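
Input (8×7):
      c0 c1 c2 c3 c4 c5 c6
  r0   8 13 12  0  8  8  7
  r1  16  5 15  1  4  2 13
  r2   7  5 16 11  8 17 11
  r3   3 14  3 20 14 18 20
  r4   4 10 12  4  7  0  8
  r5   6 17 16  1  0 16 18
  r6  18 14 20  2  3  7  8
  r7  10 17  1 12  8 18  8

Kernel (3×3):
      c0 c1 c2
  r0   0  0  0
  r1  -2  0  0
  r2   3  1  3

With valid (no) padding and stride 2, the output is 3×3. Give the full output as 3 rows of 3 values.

42 53 66
52 55 17
116 39 40

Output[0,0]: The receptive field on the input at this output position is [8 13 12 / 16 5 15 / 7 5 16]. Elementwise product with the kernel and sum: 16·-2 + 7·3 + 5·1 + 16·3.
Output[0,1]: The receptive field on the input at this output position is [12 0 8 / 15 1 4 / 16 11 8]. Elementwise product with the kernel and sum: 15·-2 + 16·3 + 11·1 + 8·3.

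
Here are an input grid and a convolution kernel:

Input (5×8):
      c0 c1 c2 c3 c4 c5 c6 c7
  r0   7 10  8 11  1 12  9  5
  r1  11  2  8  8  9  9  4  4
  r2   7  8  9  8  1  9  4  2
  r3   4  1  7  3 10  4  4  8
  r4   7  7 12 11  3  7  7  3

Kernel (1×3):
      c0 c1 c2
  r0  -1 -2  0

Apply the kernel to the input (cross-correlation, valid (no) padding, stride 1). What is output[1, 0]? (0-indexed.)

The receptive field on the input at this output position is [11 2 8]. Elementwise product with the kernel and sum: 11·-1 + 2·-2.

-15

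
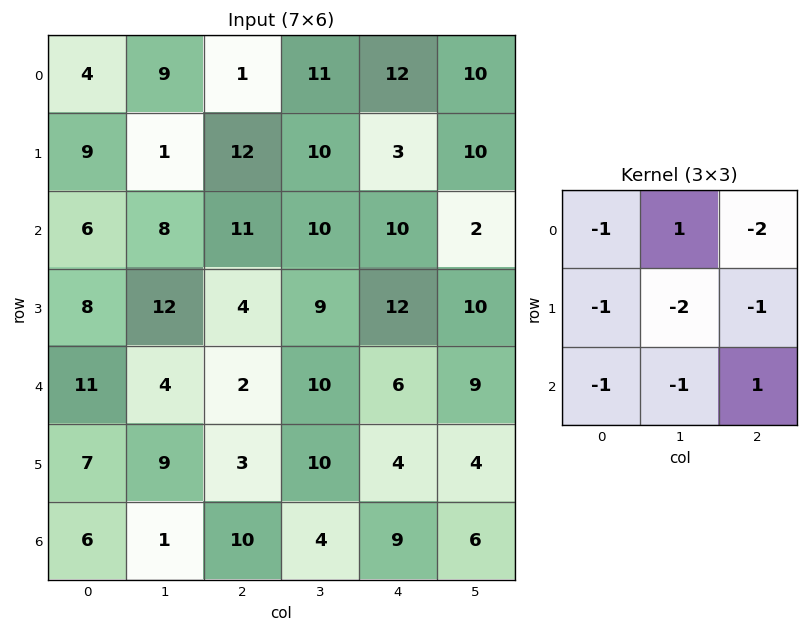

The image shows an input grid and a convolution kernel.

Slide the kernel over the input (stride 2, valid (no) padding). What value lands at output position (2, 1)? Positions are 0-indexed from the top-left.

The receptive field on the input at this output position is [2 10 6 / 3 10 4 / 10 4 9]. Elementwise product with the kernel and sum: 2·-1 + 10·1 + 6·-2 + 3·-1 + 10·-2 + 4·-1 + 10·-1 + 4·-1 + 9·1.

-36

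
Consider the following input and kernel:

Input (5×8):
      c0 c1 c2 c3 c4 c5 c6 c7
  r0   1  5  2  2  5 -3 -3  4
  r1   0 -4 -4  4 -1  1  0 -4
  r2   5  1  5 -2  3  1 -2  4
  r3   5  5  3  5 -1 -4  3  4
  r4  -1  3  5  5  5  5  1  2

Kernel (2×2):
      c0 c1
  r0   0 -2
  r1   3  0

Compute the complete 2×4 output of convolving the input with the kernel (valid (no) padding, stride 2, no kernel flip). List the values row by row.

-10 -16 3 -8
13 13 -5 1

Output[0,0]: The receptive field on the input at this output position is [1 5 / 0 -4]. Elementwise product with the kernel and sum: 5·-2 + 0·3.
Output[0,1]: The receptive field on the input at this output position is [2 2 / -4 4]. Elementwise product with the kernel and sum: 2·-2 + -4·3.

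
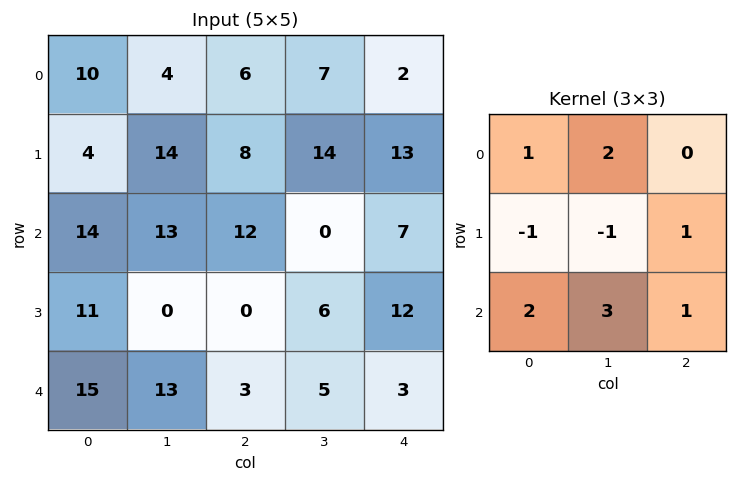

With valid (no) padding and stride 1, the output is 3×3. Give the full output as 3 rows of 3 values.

Output[0,0]: The receptive field on the input at this output position is [10 4 6 / 4 14 8 / 14 13 12]. Elementwise product with the kernel and sum: 10·1 + 4·2 + 4·-1 + 14·-1 + 8·1 + 14·2 + 13·3 + 12·1.

87 70 42
39 11 61
101 83 42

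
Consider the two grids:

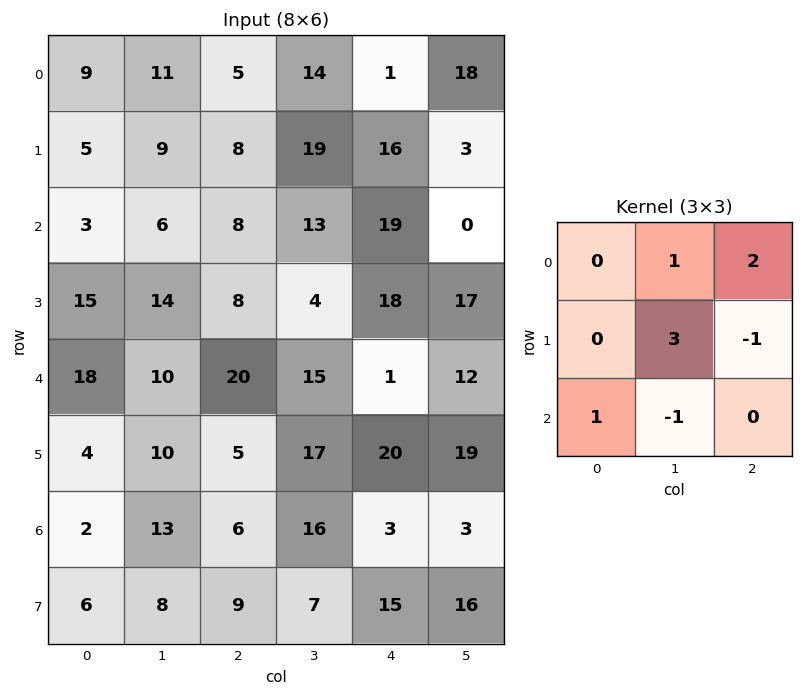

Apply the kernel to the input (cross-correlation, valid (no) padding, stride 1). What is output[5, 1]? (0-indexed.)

40

The receptive field on the input at this output position is [10 5 17 / 13 6 16 / 8 9 7]. Elementwise product with the kernel and sum: 5·1 + 17·2 + 6·3 + 16·-1 + 8·1 + 9·-1.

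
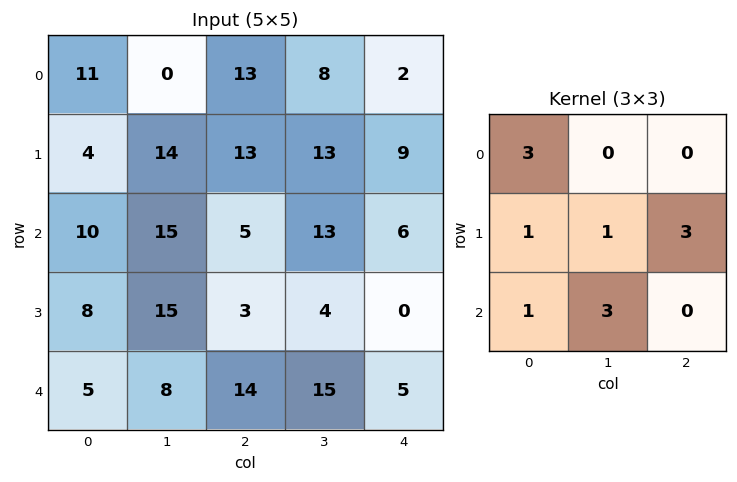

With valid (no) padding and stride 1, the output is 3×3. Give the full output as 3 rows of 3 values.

Output[0,0]: The receptive field on the input at this output position is [11 0 13 / 4 14 13 / 10 15 5]. Elementwise product with the kernel and sum: 11·3 + 4·1 + 14·1 + 13·3 + 10·1 + 15·3.

145 96 136
105 125 90
91 125 81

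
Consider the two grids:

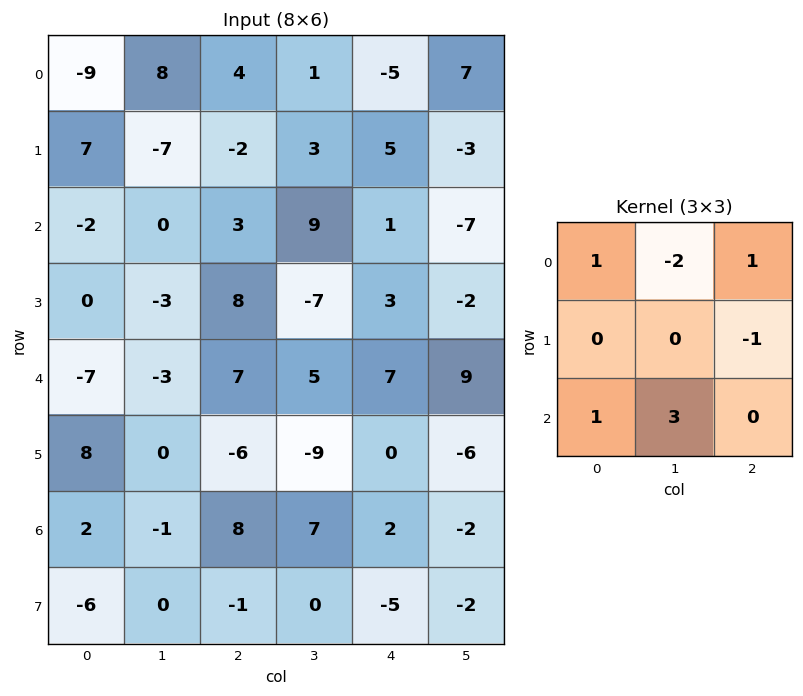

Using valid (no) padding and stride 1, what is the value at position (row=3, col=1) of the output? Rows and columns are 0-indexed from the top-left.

The receptive field on the input at this output position is [-3 8 -7 / -3 7 5 / 0 -6 -9]. Elementwise product with the kernel and sum: -3·1 + 8·-2 + -7·1 + 5·-1 + 0·1 + -6·3.

-49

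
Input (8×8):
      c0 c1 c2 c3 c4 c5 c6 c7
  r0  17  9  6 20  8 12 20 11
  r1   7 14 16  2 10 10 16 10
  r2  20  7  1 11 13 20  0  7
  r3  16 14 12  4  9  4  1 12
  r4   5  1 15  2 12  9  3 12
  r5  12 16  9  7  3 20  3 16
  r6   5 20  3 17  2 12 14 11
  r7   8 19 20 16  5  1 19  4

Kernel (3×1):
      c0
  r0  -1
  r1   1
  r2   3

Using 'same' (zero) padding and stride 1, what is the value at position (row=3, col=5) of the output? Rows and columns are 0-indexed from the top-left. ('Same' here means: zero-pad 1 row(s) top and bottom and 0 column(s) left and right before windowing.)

11

The receptive field on the zero-padded input at this output position is [20 / 4 / 9]. Elementwise product with the kernel and sum: 20·-1 + 4·1 + 9·3.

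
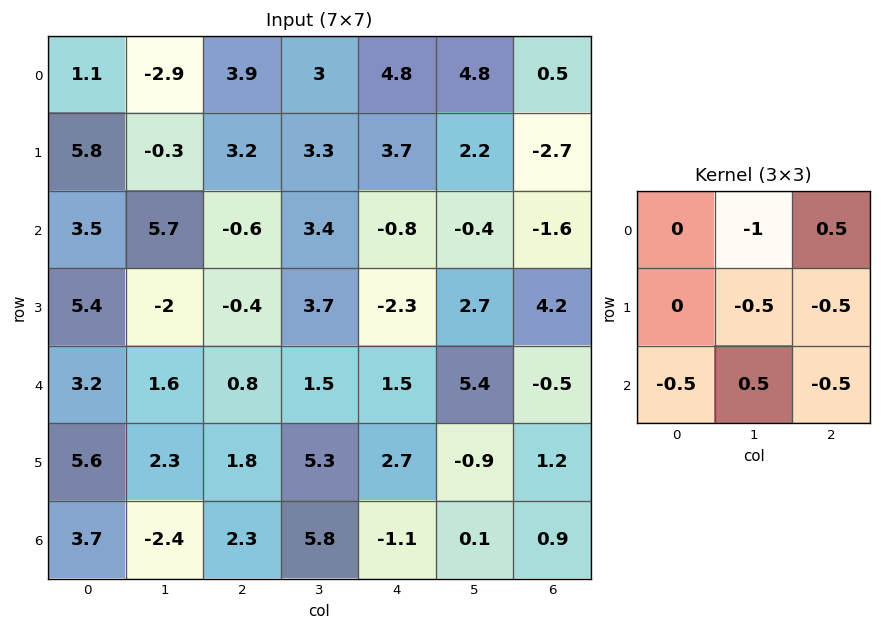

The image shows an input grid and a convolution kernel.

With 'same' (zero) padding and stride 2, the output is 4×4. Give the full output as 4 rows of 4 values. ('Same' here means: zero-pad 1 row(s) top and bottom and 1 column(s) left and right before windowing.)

3.95 -3.35 -5.7 -2.7
-6.85 -4 -6.35 4.25
-7.15 -1.8 -0.65 -2.9
-5.1 -3.2 -2.65 -1.65

Output[0,0]: The receptive field on the zero-padded input at this output position is [0 0 0 / 0 1.1 -2.9 / 0 5.8 -0.3]. Elementwise product with the kernel and sum: 0·-1 + 0·0.5 + 1.1·-0.5 + -2.9·-0.5 + 0·-0.5 + 5.8·0.5 + -0.3·-0.5.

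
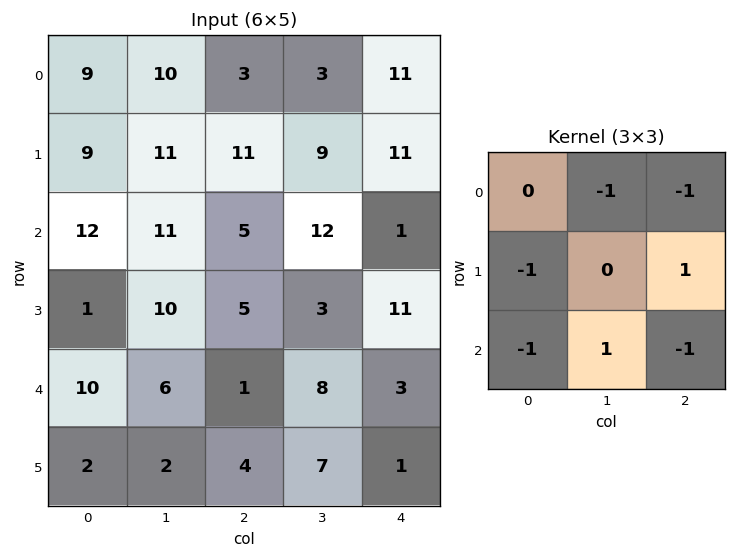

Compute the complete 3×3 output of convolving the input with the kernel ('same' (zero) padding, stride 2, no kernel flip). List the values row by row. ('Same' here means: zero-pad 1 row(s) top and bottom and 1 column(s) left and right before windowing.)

Output[0,0]: The receptive field on the zero-padded input at this output position is [0 0 0 / 0 9 10 / 0 9 11]. Elementwise product with the kernel and sum: 0·-1 + 0·-1 + 0·-1 + 10·1 + 0·-1 + 9·1 + 11·-1.
Output[0,1]: The receptive field on the zero-padded input at this output position is [0 0 0 / 10 3 3 / 11 11 9]. Elementwise product with the kernel and sum: 0·-1 + 0·-1 + 10·-1 + 3·1 + 11·-1 + 11·1 + 9·-1.

8 -16 -1
-18 -27 -15
-5 -11 -25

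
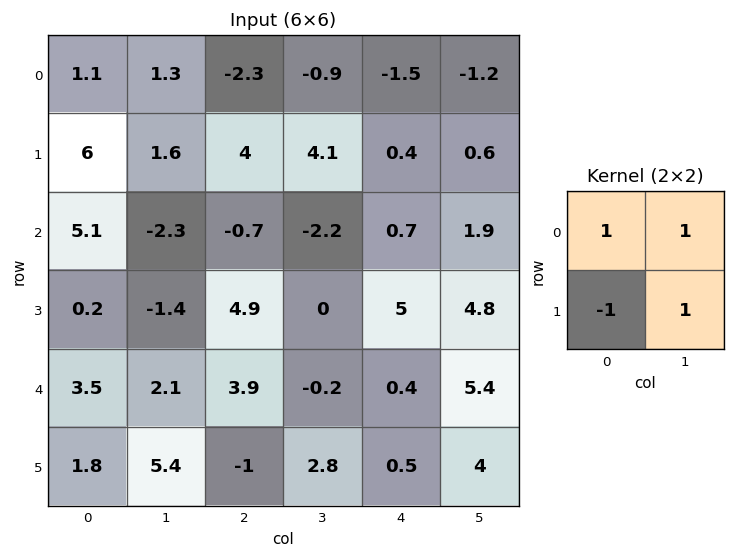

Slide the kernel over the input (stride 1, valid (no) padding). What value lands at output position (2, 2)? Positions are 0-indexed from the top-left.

-7.8

The receptive field on the input at this output position is [-0.7 -2.2 / 4.9 0]. Elementwise product with the kernel and sum: -0.7·1 + -2.2·1 + 4.9·-1 + 0·1.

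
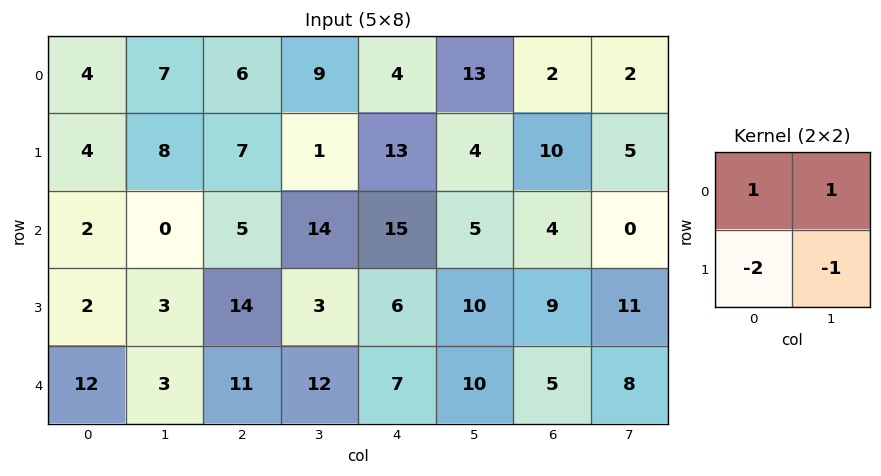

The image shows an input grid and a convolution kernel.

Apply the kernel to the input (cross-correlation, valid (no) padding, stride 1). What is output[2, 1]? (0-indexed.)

-15

The receptive field on the input at this output position is [0 5 / 3 14]. Elementwise product with the kernel and sum: 0·1 + 5·1 + 3·-2 + 14·-1.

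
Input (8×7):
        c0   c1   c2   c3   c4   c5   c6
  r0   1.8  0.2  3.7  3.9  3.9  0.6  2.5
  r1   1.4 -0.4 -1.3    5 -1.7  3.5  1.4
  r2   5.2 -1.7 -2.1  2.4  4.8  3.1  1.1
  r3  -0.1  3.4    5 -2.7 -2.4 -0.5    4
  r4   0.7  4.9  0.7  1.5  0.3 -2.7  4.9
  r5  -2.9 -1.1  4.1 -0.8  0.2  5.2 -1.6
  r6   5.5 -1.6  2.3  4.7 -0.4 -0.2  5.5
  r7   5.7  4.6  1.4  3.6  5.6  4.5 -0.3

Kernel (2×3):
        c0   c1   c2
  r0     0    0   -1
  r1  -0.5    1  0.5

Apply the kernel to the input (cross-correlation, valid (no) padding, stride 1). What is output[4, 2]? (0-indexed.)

-3.05

The receptive field on the input at this output position is [0.7 1.5 0.3 / 4.1 -0.8 0.2]. Elementwise product with the kernel and sum: 0.3·-1 + 4.1·-0.5 + -0.8·1 + 0.2·0.5.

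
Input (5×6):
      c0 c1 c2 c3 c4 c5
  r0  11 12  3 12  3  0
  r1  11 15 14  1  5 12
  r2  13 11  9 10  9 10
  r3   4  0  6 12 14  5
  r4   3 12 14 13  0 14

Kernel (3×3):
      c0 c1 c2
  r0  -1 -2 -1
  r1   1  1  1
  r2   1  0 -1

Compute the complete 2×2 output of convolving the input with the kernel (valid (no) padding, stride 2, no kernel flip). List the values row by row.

Output[0,0]: The receptive field on the input at this output position is [11 12 3 / 11 15 14 / 13 11 9]. Elementwise product with the kernel and sum: 11·-1 + 12·-2 + 3·-1 + 11·1 + 15·1 + 14·1 + 13·1 + 9·-1.

6 -10
-45 8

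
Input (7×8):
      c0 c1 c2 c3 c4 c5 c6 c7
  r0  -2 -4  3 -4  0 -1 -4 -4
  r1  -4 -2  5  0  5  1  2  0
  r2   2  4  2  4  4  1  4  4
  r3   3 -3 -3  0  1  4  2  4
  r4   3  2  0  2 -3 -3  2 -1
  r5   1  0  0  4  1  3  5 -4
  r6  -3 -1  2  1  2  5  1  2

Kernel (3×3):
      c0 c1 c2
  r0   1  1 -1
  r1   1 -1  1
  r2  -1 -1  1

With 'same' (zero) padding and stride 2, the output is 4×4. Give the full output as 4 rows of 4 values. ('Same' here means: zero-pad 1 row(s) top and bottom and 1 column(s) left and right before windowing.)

Output[0,0]: The receptive field on the zero-padded input at this output position is [0 0 0 / 0 -2 -4 / 0 -4 -2]. Elementwise product with the kernel and sum: 0·1 + 0·1 + 0·-1 + 0·1 + -2·-1 + -4·1 + 0·-1 + -4·-1 + -2·1.

0 -14 -9 -4
-6 15 8 2
4 2 -3 -16
3 -6 6 18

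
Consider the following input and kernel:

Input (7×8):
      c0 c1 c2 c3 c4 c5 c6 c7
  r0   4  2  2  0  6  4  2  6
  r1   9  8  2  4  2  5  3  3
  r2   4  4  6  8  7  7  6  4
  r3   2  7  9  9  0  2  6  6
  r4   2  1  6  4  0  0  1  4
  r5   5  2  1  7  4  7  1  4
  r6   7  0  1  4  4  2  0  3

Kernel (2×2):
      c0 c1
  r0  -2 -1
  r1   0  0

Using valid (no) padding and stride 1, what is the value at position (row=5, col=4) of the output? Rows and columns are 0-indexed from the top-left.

-15

The receptive field on the input at this output position is [4 7 / 4 2]. Elementwise product with the kernel and sum: 4·-2 + 7·-1.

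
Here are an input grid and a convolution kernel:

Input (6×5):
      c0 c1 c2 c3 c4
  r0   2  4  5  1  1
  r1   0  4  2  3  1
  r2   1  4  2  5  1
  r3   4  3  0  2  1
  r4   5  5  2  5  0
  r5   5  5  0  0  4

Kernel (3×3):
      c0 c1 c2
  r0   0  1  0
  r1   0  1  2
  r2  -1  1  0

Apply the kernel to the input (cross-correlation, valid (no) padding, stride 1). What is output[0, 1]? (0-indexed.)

The receptive field on the input at this output position is [4 5 1 / 4 2 3 / 4 2 5]. Elementwise product with the kernel and sum: 5·1 + 2·1 + 3·2 + 4·-1 + 2·1.

11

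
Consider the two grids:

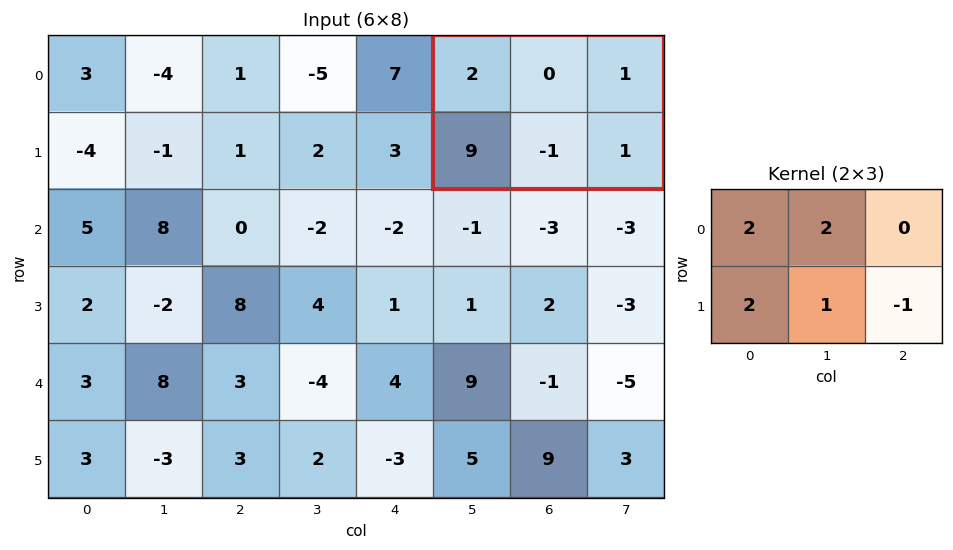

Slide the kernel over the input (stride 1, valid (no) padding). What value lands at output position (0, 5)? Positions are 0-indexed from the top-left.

The receptive field on the input at this output position is [2 0 1 / 9 -1 1]. Elementwise product with the kernel and sum: 2·2 + 0·2 + 9·2 + -1·1 + 1·-1.

20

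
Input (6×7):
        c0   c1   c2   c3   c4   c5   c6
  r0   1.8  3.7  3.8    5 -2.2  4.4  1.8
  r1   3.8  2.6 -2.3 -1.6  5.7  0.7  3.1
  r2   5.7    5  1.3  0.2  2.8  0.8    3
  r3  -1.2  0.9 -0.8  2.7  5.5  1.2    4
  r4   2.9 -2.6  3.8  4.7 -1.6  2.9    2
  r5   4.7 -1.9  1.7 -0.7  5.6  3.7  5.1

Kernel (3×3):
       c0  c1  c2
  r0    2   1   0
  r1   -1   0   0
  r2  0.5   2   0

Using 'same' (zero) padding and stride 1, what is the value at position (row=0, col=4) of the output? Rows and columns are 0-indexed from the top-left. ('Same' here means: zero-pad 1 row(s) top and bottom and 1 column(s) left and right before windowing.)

5.6

The receptive field on the zero-padded input at this output position is [0 0 0 / 5 -2.2 4.4 / -1.6 5.7 0.7]. Elementwise product with the kernel and sum: 0·2 + 0·1 + 5·-1 + -1.6·0.5 + 5.7·2.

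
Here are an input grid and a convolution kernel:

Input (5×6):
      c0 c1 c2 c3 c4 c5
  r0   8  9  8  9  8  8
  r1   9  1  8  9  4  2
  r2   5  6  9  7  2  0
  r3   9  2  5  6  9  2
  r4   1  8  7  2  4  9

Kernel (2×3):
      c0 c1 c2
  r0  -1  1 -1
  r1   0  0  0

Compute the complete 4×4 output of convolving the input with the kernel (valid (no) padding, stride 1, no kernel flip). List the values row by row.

-7 -10 -7 -9
-16 -2 -3 -7
-8 -4 -4 -5
-12 -3 -8 1

Output[0,0]: The receptive field on the input at this output position is [8 9 8 / 9 1 8]. Elementwise product with the kernel and sum: 8·-1 + 9·1 + 8·-1.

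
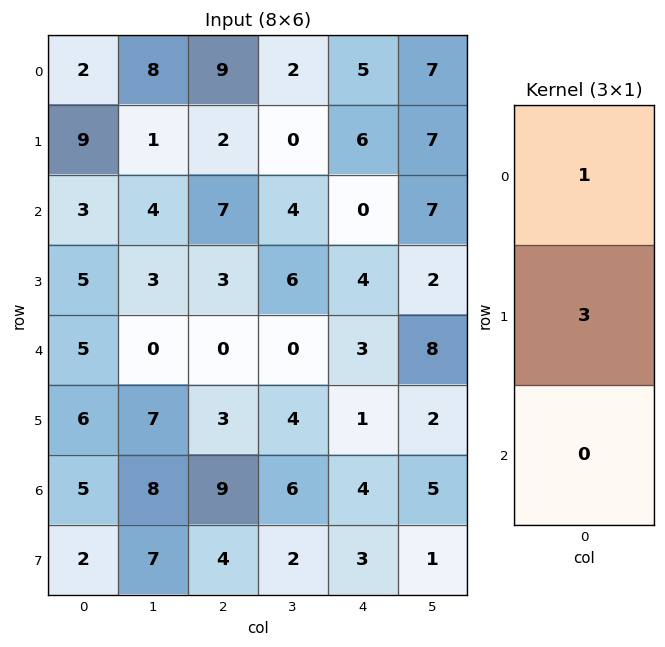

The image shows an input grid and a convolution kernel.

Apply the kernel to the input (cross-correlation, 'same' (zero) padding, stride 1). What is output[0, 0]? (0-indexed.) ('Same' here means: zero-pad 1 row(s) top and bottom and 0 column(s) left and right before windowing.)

6

The receptive field on the zero-padded input at this output position is [0 / 2 / 9]. Elementwise product with the kernel and sum: 0·1 + 2·3.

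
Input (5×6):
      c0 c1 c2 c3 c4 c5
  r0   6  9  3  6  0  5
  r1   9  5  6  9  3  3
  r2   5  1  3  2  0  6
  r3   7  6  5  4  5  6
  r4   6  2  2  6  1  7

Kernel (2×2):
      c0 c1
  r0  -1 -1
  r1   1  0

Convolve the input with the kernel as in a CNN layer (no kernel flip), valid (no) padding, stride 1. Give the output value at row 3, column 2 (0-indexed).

The receptive field on the input at this output position is [5 4 / 2 6]. Elementwise product with the kernel and sum: 5·-1 + 4·-1 + 2·1.

-7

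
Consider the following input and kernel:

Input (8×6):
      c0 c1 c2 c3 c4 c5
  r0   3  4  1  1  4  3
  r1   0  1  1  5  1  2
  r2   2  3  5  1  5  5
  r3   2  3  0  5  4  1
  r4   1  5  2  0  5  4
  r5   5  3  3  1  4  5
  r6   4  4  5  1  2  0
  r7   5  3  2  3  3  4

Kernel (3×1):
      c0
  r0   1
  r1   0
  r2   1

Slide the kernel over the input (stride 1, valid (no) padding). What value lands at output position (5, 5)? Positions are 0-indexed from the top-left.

9

The receptive field on the input at this output position is [5 / 0 / 4]. Elementwise product with the kernel and sum: 5·1 + 4·1.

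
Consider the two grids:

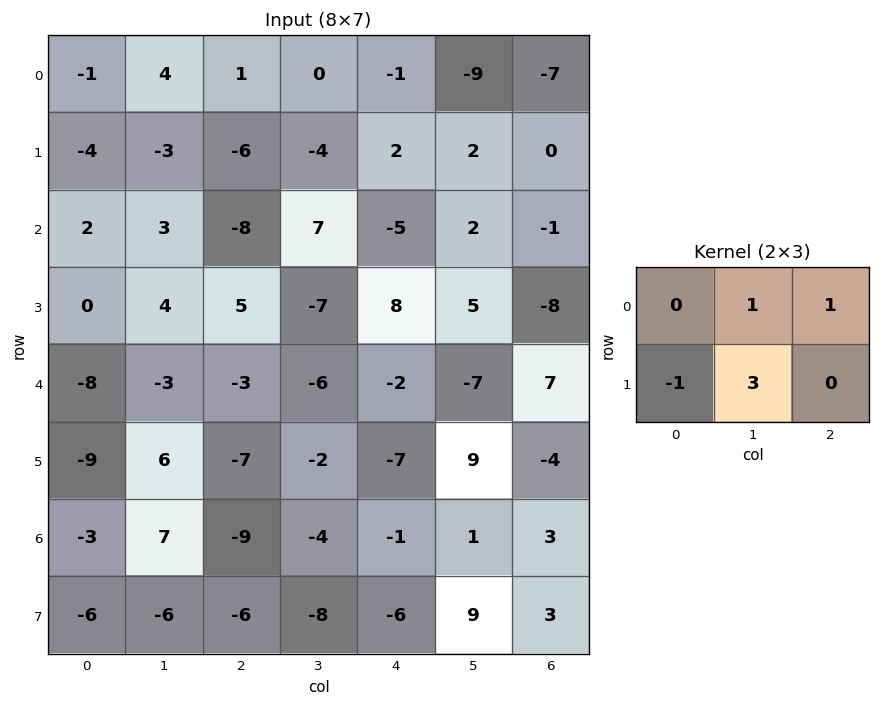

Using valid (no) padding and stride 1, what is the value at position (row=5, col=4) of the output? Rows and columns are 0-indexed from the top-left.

9

The receptive field on the input at this output position is [-7 9 -4 / -1 1 3]. Elementwise product with the kernel and sum: 9·1 + -4·1 + -1·-1 + 1·3.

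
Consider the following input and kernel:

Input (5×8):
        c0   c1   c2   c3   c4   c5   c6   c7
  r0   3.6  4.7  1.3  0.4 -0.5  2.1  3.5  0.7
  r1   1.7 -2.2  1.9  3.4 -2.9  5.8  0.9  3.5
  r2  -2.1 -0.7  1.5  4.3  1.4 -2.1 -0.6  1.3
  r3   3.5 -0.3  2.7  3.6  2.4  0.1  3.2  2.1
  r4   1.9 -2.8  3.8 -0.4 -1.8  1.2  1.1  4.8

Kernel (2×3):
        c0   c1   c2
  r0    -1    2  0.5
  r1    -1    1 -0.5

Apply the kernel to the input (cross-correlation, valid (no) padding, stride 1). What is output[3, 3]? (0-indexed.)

-0.75

The receptive field on the input at this output position is [3.6 2.4 0.1 / -0.4 -1.8 1.2]. Elementwise product with the kernel and sum: 3.6·-1 + 2.4·2 + 0.1·0.5 + -0.4·-1 + -1.8·1 + 1.2·-0.5.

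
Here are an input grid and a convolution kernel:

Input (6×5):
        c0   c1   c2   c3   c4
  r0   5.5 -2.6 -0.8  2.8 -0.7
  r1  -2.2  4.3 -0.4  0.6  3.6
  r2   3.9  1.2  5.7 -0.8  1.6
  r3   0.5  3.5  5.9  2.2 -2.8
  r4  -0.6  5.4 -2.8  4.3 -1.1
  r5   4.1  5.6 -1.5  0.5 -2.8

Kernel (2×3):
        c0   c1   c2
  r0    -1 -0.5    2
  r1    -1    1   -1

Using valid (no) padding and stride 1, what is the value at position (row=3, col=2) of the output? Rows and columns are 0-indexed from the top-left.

The receptive field on the input at this output position is [5.9 2.2 -2.8 / -2.8 4.3 -1.1]. Elementwise product with the kernel and sum: 5.9·-1 + 2.2·-0.5 + -2.8·2 + -2.8·-1 + 4.3·1 + -1.1·-1.

-4.4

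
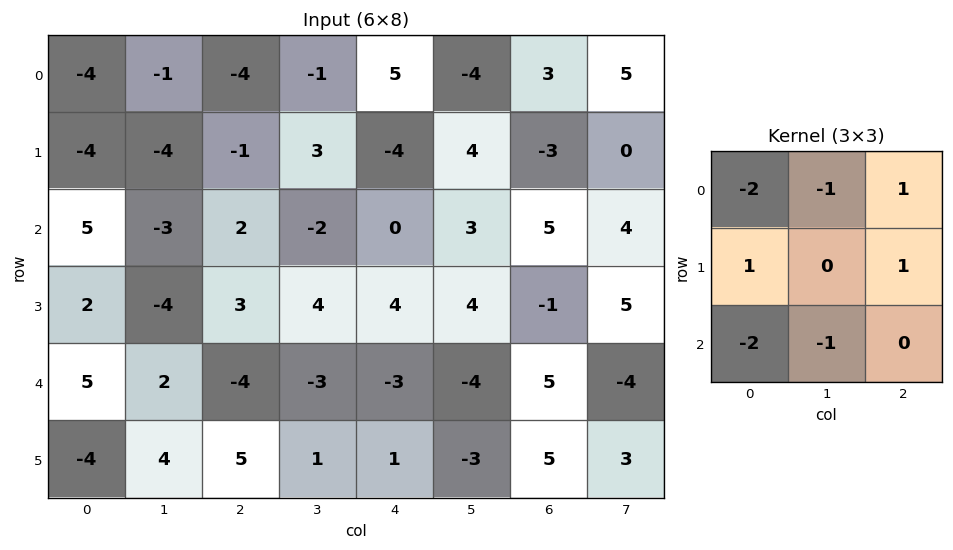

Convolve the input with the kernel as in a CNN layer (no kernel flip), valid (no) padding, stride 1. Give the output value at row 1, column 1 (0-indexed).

The receptive field on the input at this output position is [-4 -1 3 / -3 2 -2 / -4 3 4]. Elementwise product with the kernel and sum: -4·-2 + -1·-1 + 3·1 + -3·1 + -2·1 + -4·-2 + 3·-1.

12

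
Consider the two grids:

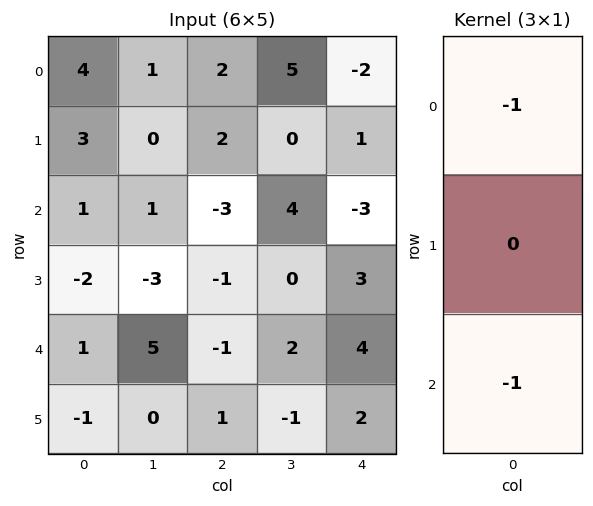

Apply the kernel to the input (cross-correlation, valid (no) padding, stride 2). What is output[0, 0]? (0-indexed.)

The receptive field on the input at this output position is [4 / 3 / 1]. Elementwise product with the kernel and sum: 4·-1 + 1·-1.

-5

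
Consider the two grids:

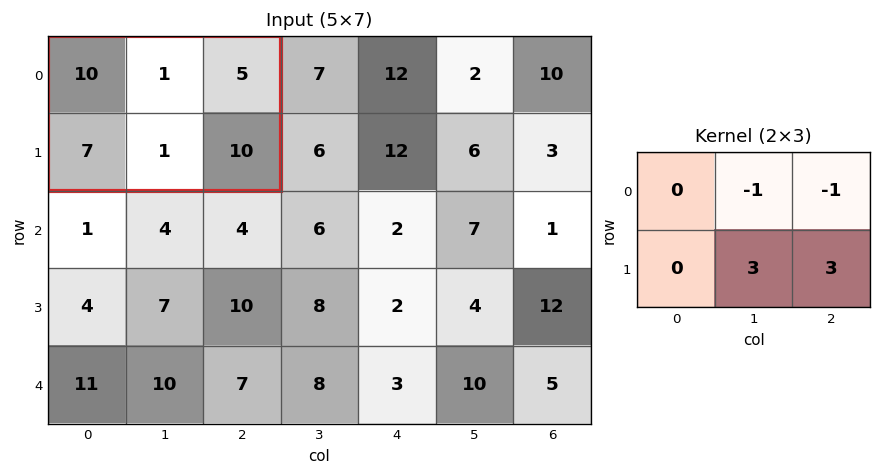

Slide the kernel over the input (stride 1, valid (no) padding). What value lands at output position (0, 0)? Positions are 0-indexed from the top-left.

The receptive field on the input at this output position is [10 1 5 / 7 1 10]. Elementwise product with the kernel and sum: 1·-1 + 5·-1 + 1·3 + 10·3.

27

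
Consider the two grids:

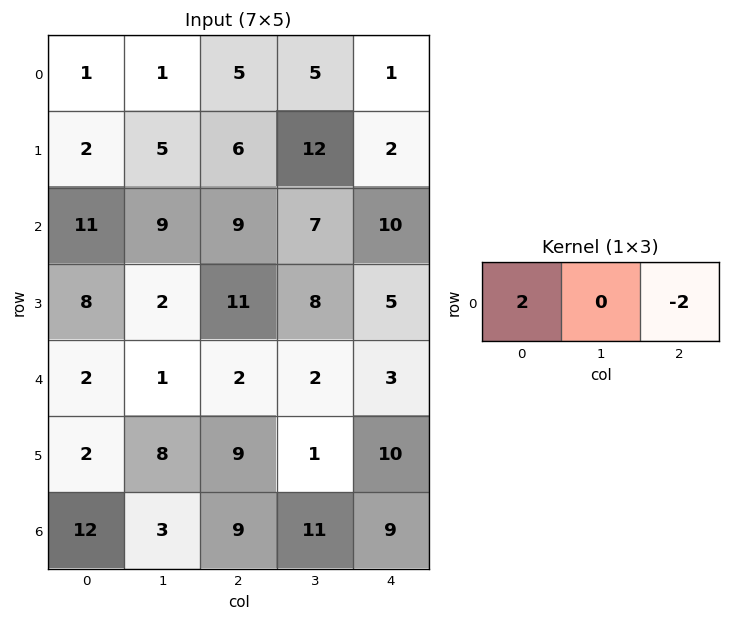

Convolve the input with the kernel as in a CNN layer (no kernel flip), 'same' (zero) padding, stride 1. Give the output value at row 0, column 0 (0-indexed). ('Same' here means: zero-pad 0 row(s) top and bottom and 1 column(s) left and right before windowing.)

The receptive field on the zero-padded input at this output position is [0 1 1]. Elementwise product with the kernel and sum: 0·2 + 1·-2.

-2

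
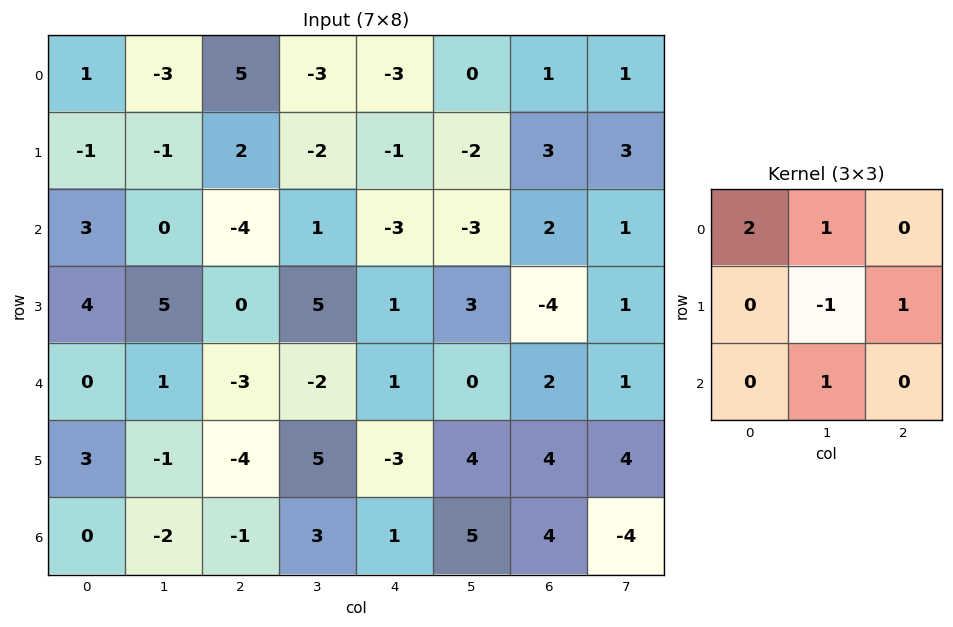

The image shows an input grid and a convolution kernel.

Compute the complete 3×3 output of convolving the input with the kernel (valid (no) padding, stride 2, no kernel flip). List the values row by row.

Output[0,0]: The receptive field on the input at this output position is [1 -3 5 / -1 -1 2 / 3 0 -4]. Elementwise product with the kernel and sum: 1·2 + -3·1 + -1·-1 + 2·1 + 0·1.
Output[0,1]: The receptive field on the input at this output position is [5 -3 -3 / 2 -2 -1 / -4 1 -3]. Elementwise product with the kernel and sum: 5·2 + -3·1 + -2·-1 + -1·1 + 1·1.

2 9 -4
2 -13 -16
-4 -13 7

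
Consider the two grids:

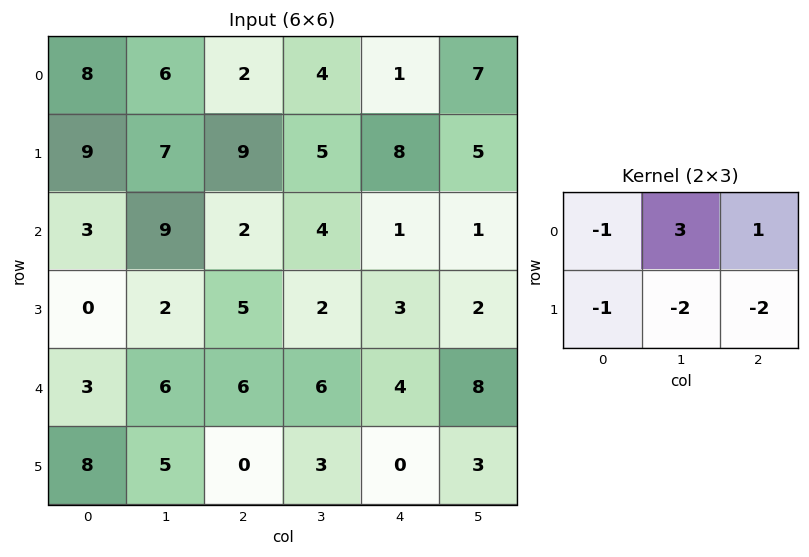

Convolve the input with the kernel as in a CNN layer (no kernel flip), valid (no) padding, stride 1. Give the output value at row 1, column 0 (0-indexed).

The receptive field on the input at this output position is [9 7 9 / 3 9 2]. Elementwise product with the kernel and sum: 9·-1 + 7·3 + 9·1 + 3·-1 + 9·-2 + 2·-2.

-4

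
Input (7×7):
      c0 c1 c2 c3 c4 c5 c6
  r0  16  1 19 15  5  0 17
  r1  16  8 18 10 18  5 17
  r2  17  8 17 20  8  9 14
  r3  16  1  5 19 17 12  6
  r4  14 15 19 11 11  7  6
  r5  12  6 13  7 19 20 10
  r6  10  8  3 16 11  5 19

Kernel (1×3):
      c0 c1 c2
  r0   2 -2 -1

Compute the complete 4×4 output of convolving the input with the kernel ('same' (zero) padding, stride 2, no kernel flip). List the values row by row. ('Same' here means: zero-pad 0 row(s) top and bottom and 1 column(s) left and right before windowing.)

Output[0,0]: The receptive field on the zero-padded input at this output position is [0 16 1]. Elementwise product with the kernel and sum: 0·2 + 16·-2 + 1·-1.
Output[0,1]: The receptive field on the zero-padded input at this output position is [1 19 15]. Elementwise product with the kernel and sum: 1·2 + 19·-2 + 15·-1.

-33 -51 20 -34
-42 -38 15 -10
-43 -19 -7 2
-28 -6 5 -28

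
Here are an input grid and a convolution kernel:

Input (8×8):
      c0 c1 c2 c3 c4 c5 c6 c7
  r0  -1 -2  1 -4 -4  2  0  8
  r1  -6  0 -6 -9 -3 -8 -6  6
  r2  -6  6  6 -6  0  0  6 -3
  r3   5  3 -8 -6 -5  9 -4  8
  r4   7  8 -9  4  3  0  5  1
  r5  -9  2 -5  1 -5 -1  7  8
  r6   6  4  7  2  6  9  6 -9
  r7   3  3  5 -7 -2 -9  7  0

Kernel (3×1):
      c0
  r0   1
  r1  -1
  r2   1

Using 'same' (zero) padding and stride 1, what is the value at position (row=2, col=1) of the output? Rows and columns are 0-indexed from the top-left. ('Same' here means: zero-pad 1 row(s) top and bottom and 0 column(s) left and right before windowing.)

-3

The receptive field on the zero-padded input at this output position is [0 / 6 / 3]. Elementwise product with the kernel and sum: 0·1 + 6·-1 + 3·1.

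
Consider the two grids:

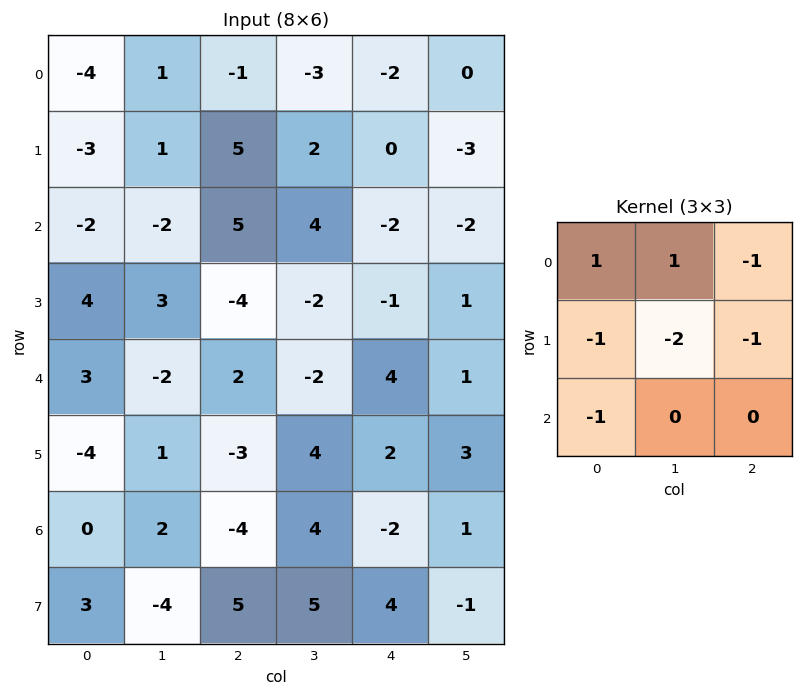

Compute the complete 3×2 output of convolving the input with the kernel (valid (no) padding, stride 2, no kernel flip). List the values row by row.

Output[0,0]: The receptive field on the input at this output position is [-4 1 -1 / -3 1 5 / -2 -2 5]. Elementwise product with the kernel and sum: -4·1 + 1·1 + -1·-1 + -3·-1 + 1·-2 + 5·-1 + -2·-1.

-4 -16
-18 18
4 -7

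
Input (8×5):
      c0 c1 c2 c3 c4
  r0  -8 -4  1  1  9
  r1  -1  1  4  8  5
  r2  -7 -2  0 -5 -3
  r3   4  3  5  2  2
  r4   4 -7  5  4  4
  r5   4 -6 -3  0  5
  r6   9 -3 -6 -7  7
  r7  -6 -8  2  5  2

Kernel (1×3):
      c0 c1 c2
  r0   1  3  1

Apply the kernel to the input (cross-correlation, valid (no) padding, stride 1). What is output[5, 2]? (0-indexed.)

2

The receptive field on the input at this output position is [-3 0 5]. Elementwise product with the kernel and sum: -3·1 + 0·3 + 5·1.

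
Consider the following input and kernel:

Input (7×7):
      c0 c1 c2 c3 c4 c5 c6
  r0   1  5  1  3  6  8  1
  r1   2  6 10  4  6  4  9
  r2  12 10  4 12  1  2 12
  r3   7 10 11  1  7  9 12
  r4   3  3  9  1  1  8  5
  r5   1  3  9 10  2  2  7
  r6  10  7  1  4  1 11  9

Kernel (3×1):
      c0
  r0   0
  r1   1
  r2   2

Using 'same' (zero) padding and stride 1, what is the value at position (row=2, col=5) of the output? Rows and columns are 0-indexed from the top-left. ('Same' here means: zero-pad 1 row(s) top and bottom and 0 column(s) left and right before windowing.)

20

The receptive field on the zero-padded input at this output position is [4 / 2 / 9]. Elementwise product with the kernel and sum: 2·1 + 9·2.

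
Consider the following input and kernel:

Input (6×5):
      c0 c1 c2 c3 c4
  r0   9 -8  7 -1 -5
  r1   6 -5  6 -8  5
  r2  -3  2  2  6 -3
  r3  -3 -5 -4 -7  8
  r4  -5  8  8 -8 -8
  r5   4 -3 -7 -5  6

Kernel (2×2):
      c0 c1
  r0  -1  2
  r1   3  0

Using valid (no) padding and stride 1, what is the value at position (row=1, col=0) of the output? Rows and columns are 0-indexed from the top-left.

The receptive field on the input at this output position is [6 -5 / -3 2]. Elementwise product with the kernel and sum: 6·-1 + -5·2 + -3·3.

-25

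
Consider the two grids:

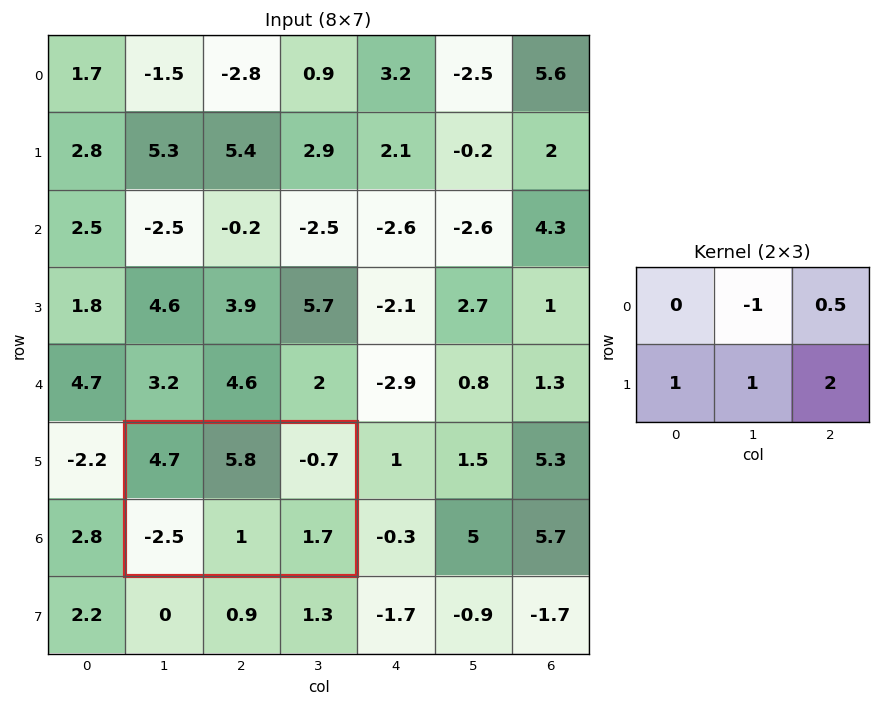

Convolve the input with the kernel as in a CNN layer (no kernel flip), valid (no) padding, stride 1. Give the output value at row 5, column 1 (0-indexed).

-4.25

The receptive field on the input at this output position is [4.7 5.8 -0.7 / -2.5 1 1.7]. Elementwise product with the kernel and sum: 5.8·-1 + -0.7·0.5 + -2.5·1 + 1·1 + 1.7·2.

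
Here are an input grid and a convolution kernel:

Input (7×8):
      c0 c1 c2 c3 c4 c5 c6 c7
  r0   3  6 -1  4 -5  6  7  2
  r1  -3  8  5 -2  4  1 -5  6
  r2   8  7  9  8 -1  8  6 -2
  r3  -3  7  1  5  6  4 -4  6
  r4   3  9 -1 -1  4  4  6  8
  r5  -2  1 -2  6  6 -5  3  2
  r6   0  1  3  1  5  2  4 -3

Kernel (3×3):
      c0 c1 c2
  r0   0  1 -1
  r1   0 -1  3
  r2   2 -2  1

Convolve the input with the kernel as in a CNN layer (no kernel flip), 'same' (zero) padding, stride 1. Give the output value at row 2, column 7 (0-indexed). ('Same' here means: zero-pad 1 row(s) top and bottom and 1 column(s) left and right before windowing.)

The receptive field on the zero-padded input at this output position is [-5 6 0 / 6 -2 0 / -4 6 0]. Elementwise product with the kernel and sum: 6·1 + 0·-1 + -2·-1 + 0·3 + -4·2 + 6·-2 + 0·1.

-12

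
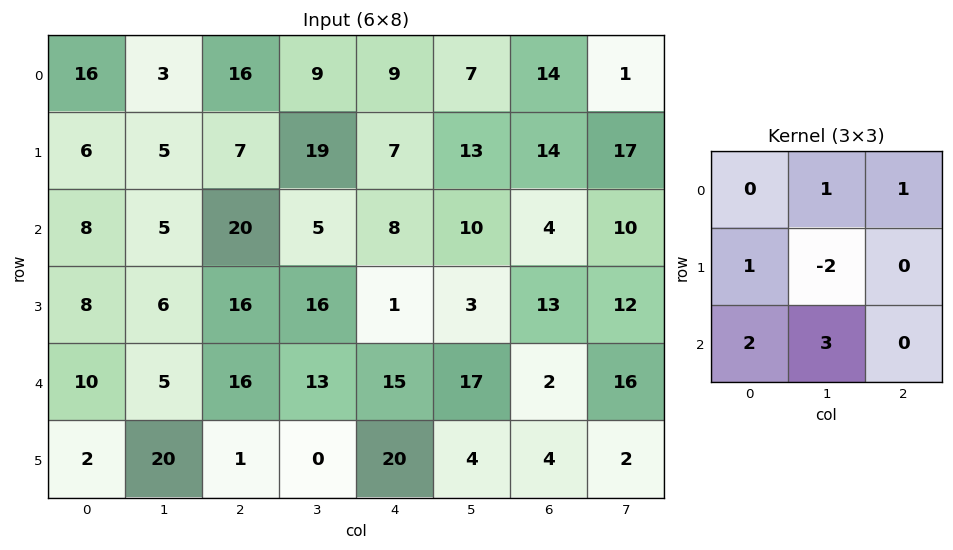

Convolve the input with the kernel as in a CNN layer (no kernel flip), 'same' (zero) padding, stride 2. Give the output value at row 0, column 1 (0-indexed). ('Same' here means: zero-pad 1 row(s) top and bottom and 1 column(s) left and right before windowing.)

The receptive field on the zero-padded input at this output position is [0 0 0 / 3 16 9 / 5 7 19]. Elementwise product with the kernel and sum: 0·1 + 0·1 + 3·1 + 16·-2 + 5·2 + 7·3.

2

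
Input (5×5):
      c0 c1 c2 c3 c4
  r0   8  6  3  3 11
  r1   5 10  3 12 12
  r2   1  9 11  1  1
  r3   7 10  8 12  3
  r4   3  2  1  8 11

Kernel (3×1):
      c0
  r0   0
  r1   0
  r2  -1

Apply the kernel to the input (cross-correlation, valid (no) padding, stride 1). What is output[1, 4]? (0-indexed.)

-3

The receptive field on the input at this output position is [12 / 1 / 3]. Elementwise product with the kernel and sum: 3·-1.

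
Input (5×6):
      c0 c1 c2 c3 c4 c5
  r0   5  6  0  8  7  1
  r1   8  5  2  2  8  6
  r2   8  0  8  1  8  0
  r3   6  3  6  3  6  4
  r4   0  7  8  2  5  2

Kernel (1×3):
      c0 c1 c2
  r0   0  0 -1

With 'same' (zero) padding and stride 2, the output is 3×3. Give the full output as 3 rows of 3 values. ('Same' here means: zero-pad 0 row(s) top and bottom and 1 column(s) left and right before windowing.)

Output[0,0]: The receptive field on the zero-padded input at this output position is [0 5 6]. Elementwise product with the kernel and sum: 6·-1.
Output[0,1]: The receptive field on the zero-padded input at this output position is [6 0 8]. Elementwise product with the kernel and sum: 8·-1.

-6 -8 -1
0 -1 0
-7 -2 -2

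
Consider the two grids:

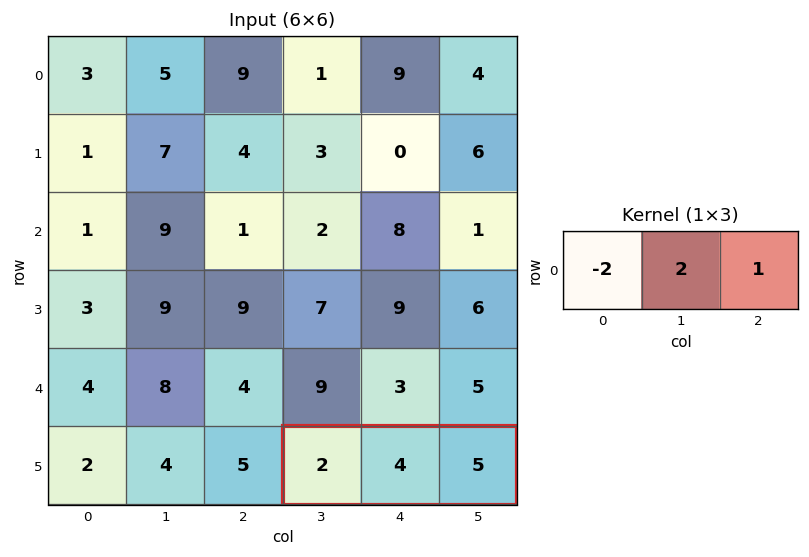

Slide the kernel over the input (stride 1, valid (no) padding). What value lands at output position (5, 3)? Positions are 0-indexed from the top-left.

9

The receptive field on the input at this output position is [2 4 5]. Elementwise product with the kernel and sum: 2·-2 + 4·2 + 5·1.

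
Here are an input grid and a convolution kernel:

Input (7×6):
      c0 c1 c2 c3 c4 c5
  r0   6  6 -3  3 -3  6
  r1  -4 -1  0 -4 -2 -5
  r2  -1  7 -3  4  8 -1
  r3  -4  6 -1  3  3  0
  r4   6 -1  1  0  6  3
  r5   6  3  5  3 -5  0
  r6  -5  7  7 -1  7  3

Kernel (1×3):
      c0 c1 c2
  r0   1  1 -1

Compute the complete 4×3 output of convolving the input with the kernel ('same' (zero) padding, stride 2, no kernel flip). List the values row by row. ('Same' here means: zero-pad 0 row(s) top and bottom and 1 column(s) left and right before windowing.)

0 0 -6
-8 0 13
7 0 3
-12 15 3

Output[0,0]: The receptive field on the zero-padded input at this output position is [0 6 6]. Elementwise product with the kernel and sum: 0·1 + 6·1 + 6·-1.
Output[0,1]: The receptive field on the zero-padded input at this output position is [6 -3 3]. Elementwise product with the kernel and sum: 6·1 + -3·1 + 3·-1.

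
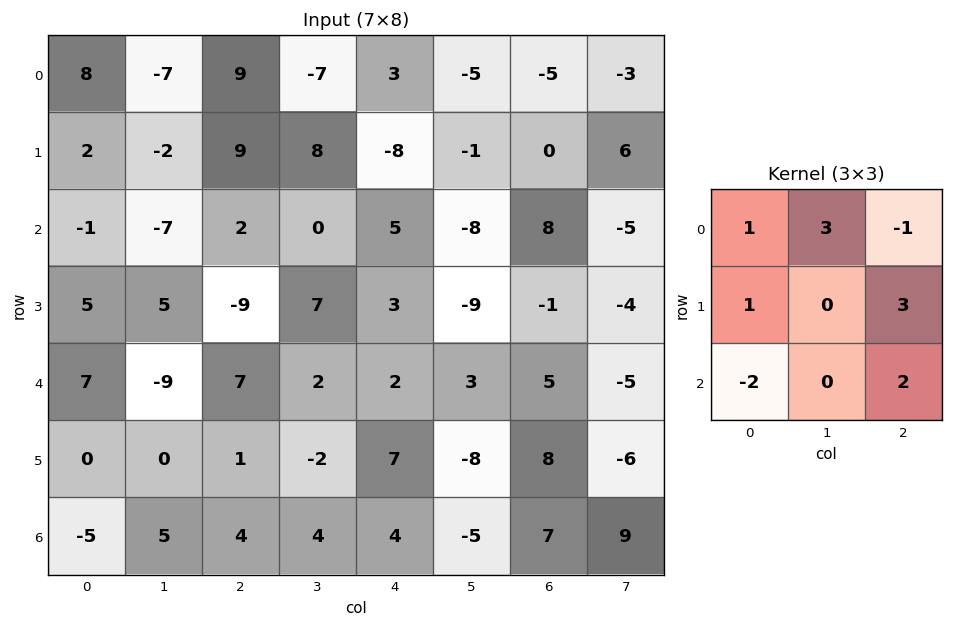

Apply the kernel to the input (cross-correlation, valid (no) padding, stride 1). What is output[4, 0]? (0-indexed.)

-6

The receptive field on the input at this output position is [7 -9 7 / 0 0 1 / -5 5 4]. Elementwise product with the kernel and sum: 7·1 + -9·3 + 7·-1 + 0·1 + 1·3 + -5·-2 + 4·2.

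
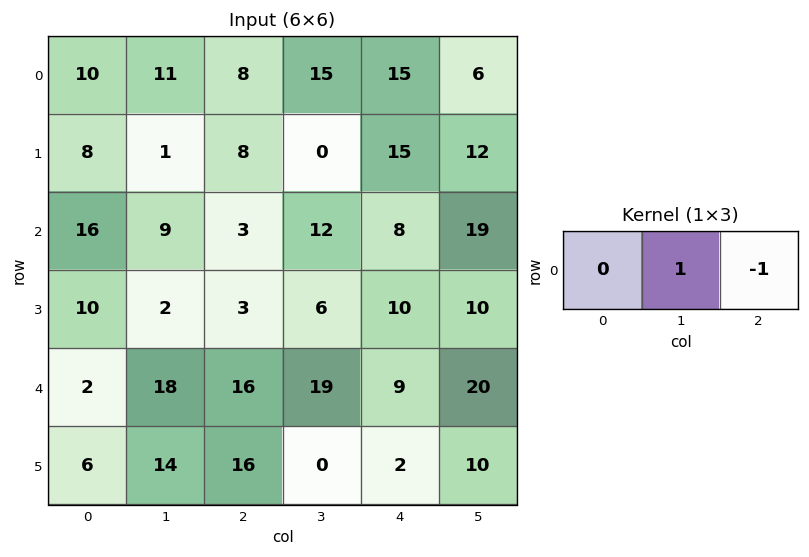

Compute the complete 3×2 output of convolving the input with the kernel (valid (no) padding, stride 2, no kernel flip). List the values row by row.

3 0
6 4
2 10

Output[0,0]: The receptive field on the input at this output position is [10 11 8]. Elementwise product with the kernel and sum: 11·1 + 8·-1.
Output[0,1]: The receptive field on the input at this output position is [8 15 15]. Elementwise product with the kernel and sum: 15·1 + 15·-1.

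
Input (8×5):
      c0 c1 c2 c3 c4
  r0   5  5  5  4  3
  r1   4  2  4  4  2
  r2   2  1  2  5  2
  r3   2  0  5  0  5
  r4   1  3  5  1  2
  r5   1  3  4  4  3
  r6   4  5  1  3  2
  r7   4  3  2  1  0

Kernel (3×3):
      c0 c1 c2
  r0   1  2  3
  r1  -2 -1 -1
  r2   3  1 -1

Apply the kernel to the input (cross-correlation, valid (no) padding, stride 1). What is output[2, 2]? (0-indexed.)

The receptive field on the input at this output position is [2 5 2 / 5 0 5 / 5 1 2]. Elementwise product with the kernel and sum: 2·1 + 5·2 + 2·3 + 5·-2 + 0·-1 + 5·-1 + 5·3 + 1·1 + 2·-1.

17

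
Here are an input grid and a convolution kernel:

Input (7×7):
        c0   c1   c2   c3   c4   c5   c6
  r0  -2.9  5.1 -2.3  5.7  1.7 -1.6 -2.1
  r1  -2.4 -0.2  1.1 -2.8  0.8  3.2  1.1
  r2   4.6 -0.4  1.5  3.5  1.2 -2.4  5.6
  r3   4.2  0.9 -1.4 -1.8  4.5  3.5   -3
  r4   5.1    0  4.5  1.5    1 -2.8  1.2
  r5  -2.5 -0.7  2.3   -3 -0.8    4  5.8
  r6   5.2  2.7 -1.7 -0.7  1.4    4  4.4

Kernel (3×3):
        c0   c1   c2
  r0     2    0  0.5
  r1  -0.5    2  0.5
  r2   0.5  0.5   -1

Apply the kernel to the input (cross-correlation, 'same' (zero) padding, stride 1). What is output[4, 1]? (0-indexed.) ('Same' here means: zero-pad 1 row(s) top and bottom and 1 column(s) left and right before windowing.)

The receptive field on the zero-padded input at this output position is [4.2 0.9 -1.4 / 5.1 0 4.5 / -2.5 -0.7 2.3]. Elementwise product with the kernel and sum: 4.2·2 + -1.4·0.5 + 5.1·-0.5 + 0·2 + 4.5·0.5 + -2.5·0.5 + -0.7·0.5 + 2.3·-1.

3.5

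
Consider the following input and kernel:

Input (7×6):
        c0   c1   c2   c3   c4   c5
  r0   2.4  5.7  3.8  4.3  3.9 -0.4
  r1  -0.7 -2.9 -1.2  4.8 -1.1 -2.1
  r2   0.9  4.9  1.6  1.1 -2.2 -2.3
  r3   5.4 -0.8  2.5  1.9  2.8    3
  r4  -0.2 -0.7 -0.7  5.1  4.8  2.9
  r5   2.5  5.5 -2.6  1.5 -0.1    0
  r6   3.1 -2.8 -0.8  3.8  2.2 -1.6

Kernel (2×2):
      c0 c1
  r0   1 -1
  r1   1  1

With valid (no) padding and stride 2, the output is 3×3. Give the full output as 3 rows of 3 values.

Output[0,0]: The receptive field on the input at this output position is [2.4 5.7 / -0.7 -2.9]. Elementwise product with the kernel and sum: 2.4·1 + 5.7·-1 + -0.7·1 + -2.9·1.
Output[0,1]: The receptive field on the input at this output position is [3.8 4.3 / -1.2 4.8]. Elementwise product with the kernel and sum: 3.8·1 + 4.3·-1 + -1.2·1 + 4.8·1.

-6.9 3.1 1.1
0.6 4.9 5.9
8.5 -6.9 1.8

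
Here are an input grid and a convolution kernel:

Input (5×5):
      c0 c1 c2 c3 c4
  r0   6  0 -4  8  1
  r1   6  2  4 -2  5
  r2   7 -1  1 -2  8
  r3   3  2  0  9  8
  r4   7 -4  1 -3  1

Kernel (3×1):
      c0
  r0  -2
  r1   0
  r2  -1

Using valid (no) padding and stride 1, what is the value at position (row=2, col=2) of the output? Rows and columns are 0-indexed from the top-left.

The receptive field on the input at this output position is [1 / 0 / 1]. Elementwise product with the kernel and sum: 1·-2 + 1·-1.

-3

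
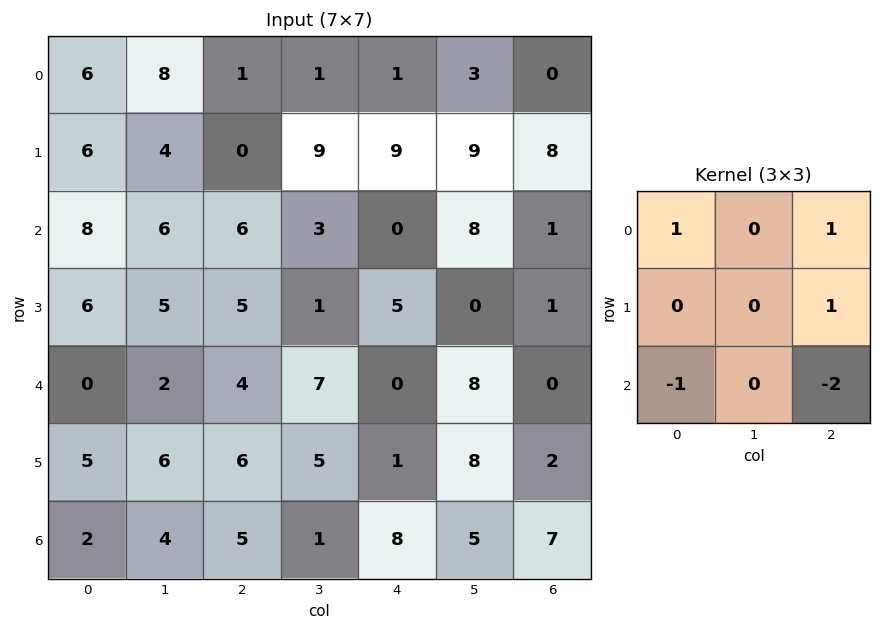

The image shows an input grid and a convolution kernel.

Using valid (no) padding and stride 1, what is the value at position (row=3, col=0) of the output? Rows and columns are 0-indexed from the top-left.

The receptive field on the input at this output position is [6 5 5 / 0 2 4 / 5 6 6]. Elementwise product with the kernel and sum: 6·1 + 5·1 + 4·1 + 5·-1 + 6·-2.

-2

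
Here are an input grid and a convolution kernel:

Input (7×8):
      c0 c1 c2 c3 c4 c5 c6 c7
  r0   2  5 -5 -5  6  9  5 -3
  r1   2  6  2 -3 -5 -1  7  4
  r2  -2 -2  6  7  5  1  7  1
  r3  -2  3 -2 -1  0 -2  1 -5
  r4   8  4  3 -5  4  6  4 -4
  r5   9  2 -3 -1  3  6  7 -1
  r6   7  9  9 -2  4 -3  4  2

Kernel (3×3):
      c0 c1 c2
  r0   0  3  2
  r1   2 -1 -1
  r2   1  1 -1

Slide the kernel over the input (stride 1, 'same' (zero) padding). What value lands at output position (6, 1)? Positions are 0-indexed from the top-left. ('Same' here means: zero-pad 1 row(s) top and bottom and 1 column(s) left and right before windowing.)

-4

The receptive field on the zero-padded input at this output position is [9 2 -3 / 7 9 9 / 0 0 0]. Elementwise product with the kernel and sum: 2·3 + -3·2 + 7·2 + 9·-1 + 9·-1 + 0·1 + 0·1 + 0·-1.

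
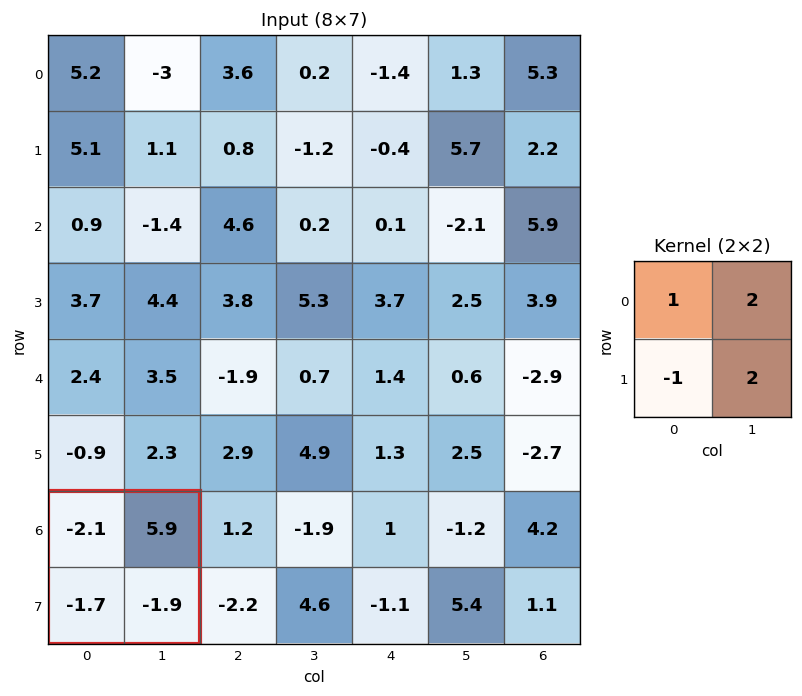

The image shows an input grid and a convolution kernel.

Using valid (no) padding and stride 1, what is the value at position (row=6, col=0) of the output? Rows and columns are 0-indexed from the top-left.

The receptive field on the input at this output position is [-2.1 5.9 / -1.7 -1.9]. Elementwise product with the kernel and sum: -2.1·1 + 5.9·2 + -1.7·-1 + -1.9·2.

7.6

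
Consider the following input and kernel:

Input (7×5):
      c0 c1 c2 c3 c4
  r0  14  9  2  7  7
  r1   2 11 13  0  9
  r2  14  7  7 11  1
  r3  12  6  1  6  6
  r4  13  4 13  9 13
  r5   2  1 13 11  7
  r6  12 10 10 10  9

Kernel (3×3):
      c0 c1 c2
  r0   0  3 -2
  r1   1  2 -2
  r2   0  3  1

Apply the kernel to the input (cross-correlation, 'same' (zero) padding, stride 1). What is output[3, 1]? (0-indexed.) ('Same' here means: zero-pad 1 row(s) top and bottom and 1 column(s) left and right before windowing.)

54

The receptive field on the zero-padded input at this output position is [14 7 7 / 12 6 1 / 13 4 13]. Elementwise product with the kernel and sum: 7·3 + 7·-2 + 12·1 + 6·2 + 1·-2 + 4·3 + 13·1.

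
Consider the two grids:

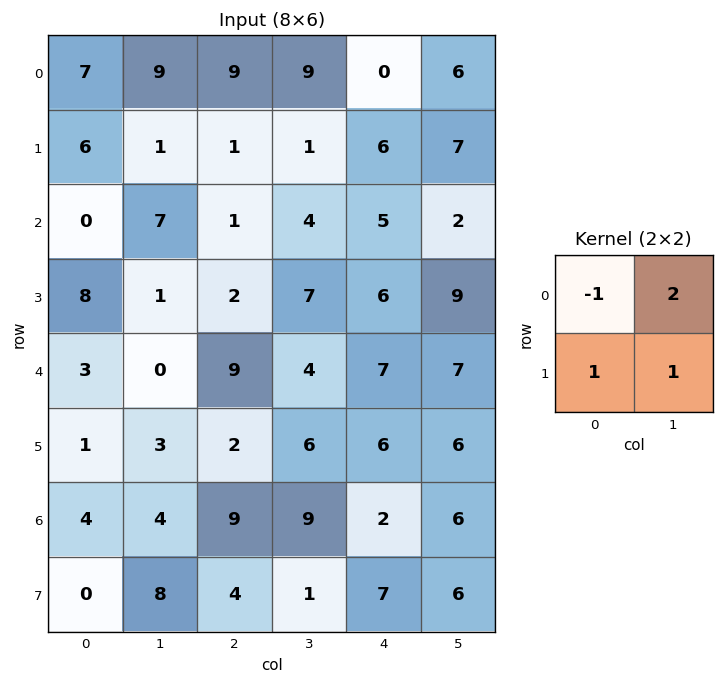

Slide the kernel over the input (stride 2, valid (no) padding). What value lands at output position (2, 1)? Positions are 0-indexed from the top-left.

The receptive field on the input at this output position is [9 4 / 2 6]. Elementwise product with the kernel and sum: 9·-1 + 4·2 + 2·1 + 6·1.

7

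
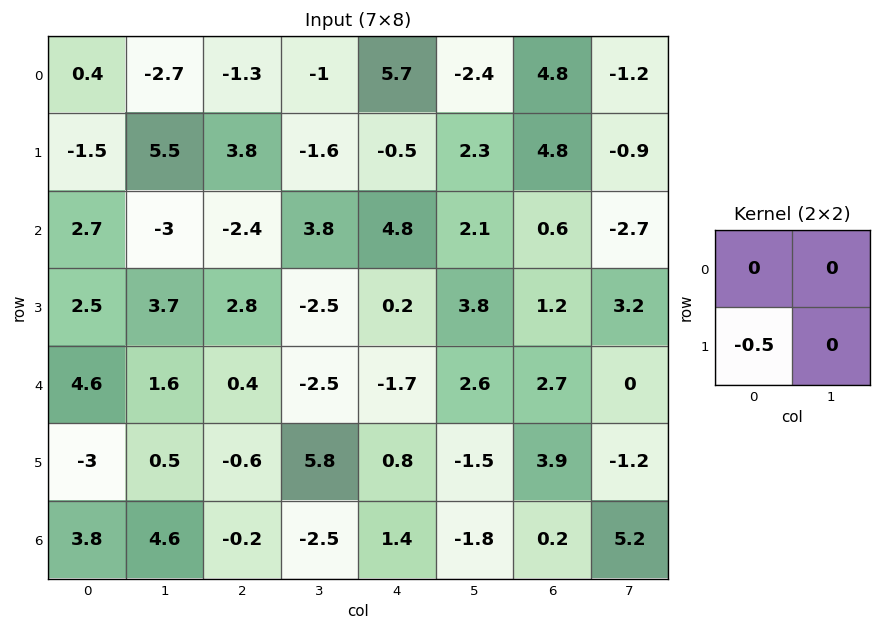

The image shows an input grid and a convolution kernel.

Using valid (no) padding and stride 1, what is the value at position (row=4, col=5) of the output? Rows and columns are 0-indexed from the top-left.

0.75

The receptive field on the input at this output position is [2.6 2.7 / -1.5 3.9]. Elementwise product with the kernel and sum: -1.5·-0.5.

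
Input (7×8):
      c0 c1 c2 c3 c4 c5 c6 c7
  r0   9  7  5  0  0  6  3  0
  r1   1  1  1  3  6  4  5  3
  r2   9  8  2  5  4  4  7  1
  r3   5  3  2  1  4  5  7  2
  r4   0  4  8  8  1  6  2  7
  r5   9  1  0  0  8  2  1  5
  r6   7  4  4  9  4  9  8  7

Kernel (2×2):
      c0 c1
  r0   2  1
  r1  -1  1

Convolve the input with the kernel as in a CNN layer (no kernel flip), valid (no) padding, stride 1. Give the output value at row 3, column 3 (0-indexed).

-1

The receptive field on the input at this output position is [1 4 / 8 1]. Elementwise product with the kernel and sum: 1·2 + 4·1 + 8·-1 + 1·1.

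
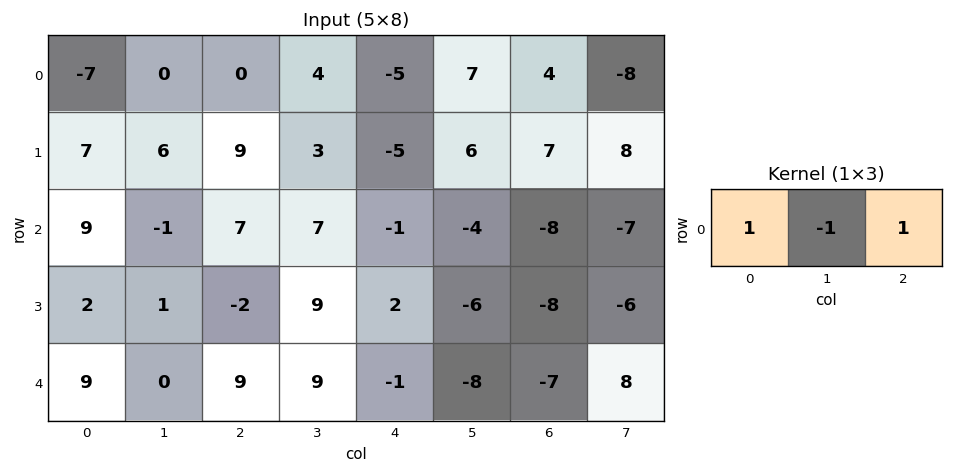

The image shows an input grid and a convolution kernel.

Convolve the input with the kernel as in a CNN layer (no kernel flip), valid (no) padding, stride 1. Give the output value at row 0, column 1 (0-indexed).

4

The receptive field on the input at this output position is [0 0 4]. Elementwise product with the kernel and sum: 0·1 + 0·-1 + 4·1.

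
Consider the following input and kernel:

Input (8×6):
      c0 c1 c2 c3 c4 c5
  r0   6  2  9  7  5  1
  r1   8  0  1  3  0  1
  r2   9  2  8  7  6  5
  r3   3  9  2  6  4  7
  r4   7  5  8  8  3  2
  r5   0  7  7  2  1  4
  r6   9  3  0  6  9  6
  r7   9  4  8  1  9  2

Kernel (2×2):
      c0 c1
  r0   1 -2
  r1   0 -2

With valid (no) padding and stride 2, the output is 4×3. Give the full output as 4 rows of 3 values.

Output[0,0]: The receptive field on the input at this output position is [6 2 / 8 0]. Elementwise product with the kernel and sum: 6·1 + 2·-2 + 0·-2.
Output[0,1]: The receptive field on the input at this output position is [9 7 / 1 3]. Elementwise product with the kernel and sum: 9·1 + 7·-2 + 3·-2.

2 -11 1
-13 -18 -18
-17 -12 -9
-5 -14 -7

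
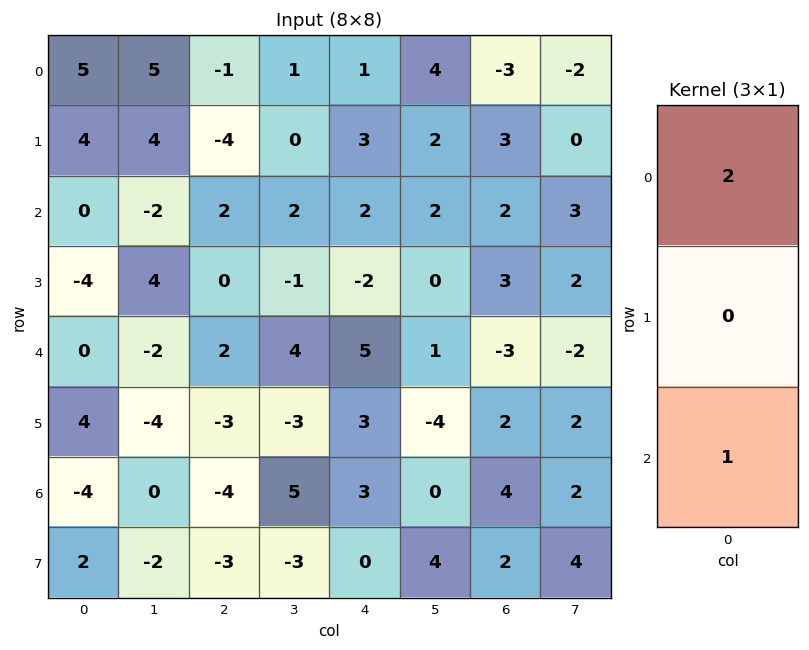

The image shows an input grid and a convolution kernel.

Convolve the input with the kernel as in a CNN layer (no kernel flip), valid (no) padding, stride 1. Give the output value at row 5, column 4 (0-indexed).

The receptive field on the input at this output position is [3 / 3 / 0]. Elementwise product with the kernel and sum: 3·2 + 0·1.

6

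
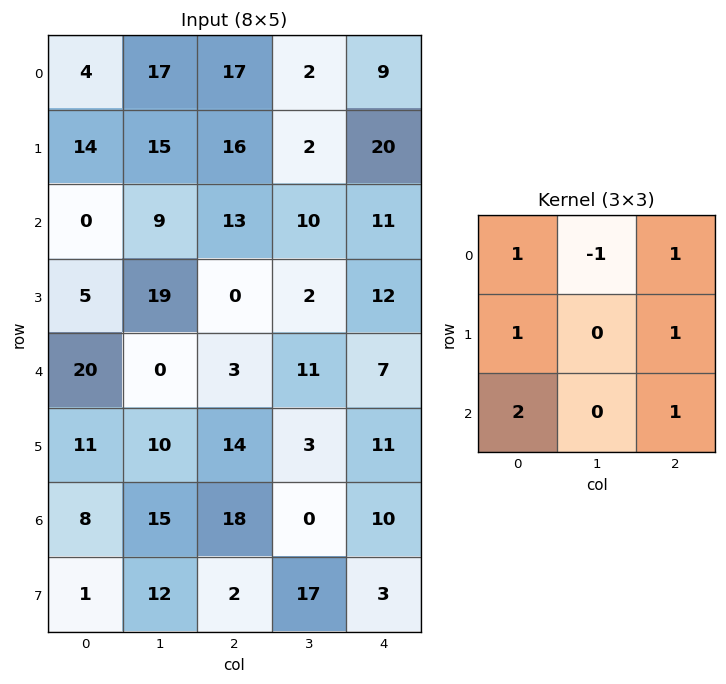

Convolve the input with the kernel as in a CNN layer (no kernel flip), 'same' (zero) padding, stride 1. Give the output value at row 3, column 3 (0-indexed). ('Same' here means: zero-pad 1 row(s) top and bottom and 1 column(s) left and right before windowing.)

The receptive field on the zero-padded input at this output position is [13 10 11 / 0 2 12 / 3 11 7]. Elementwise product with the kernel and sum: 13·1 + 10·-1 + 11·1 + 0·1 + 12·1 + 3·2 + 7·1.

39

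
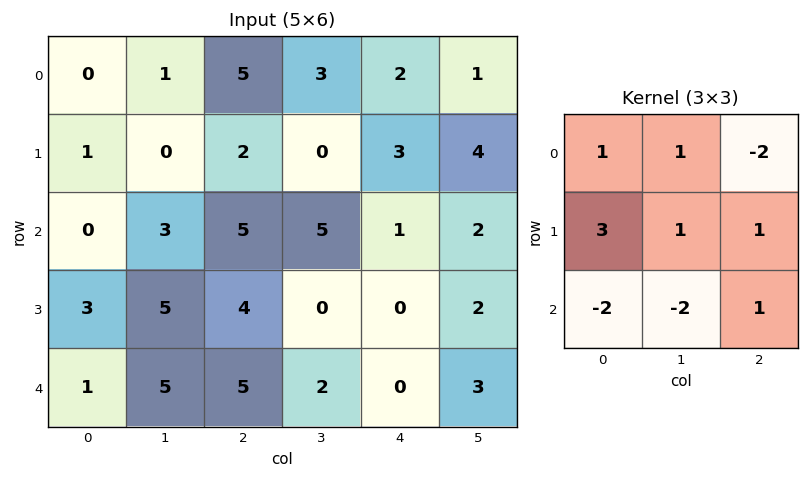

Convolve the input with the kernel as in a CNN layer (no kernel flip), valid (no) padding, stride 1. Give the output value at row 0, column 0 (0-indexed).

The receptive field on the input at this output position is [0 1 5 / 1 0 2 / 0 3 5]. Elementwise product with the kernel and sum: 0·1 + 1·1 + 5·-2 + 1·3 + 0·1 + 2·1 + 0·-2 + 3·-2 + 5·1.

-5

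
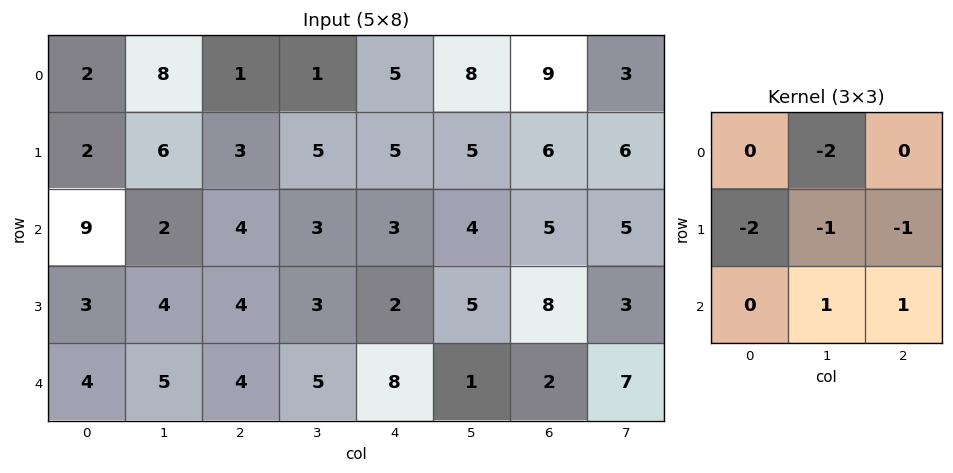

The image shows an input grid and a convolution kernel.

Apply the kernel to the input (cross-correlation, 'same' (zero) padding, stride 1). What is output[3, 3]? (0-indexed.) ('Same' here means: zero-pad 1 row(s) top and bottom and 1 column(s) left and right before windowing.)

The receptive field on the zero-padded input at this output position is [4 3 3 / 4 3 2 / 4 5 8]. Elementwise product with the kernel and sum: 3·-2 + 4·-2 + 3·-1 + 2·-1 + 5·1 + 8·1.

-6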